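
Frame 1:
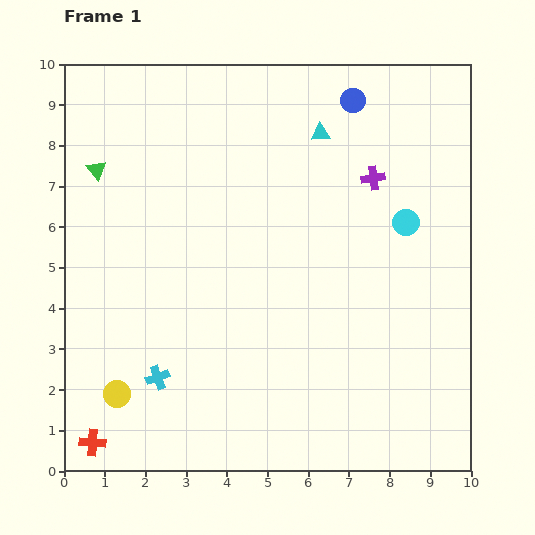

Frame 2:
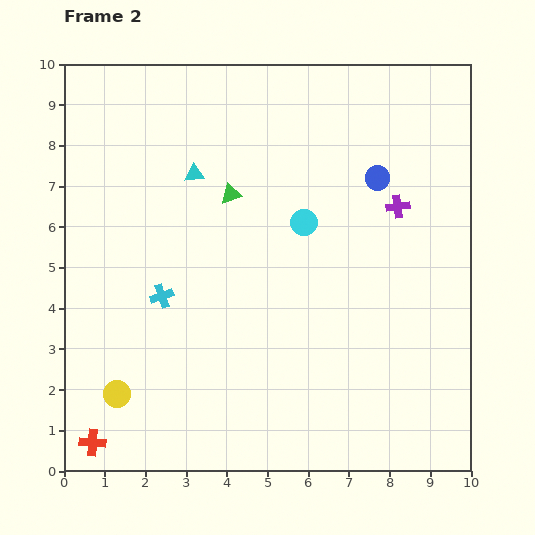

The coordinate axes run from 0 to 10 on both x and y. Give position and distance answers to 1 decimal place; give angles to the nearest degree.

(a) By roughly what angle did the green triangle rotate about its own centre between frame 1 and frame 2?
52° clockwise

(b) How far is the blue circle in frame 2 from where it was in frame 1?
2.0

The blue circle moved from (7.1, 9.1) to (7.7, 7.2), a distance of √(0.6² + 1.9²) ≈ 2.0.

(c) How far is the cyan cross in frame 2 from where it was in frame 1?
2.0

The cyan cross moved from (2.3, 2.3) to (2.4, 4.3), a distance of √(0.1² + 2.0²) ≈ 2.0.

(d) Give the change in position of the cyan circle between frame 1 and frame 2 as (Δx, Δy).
(-2.5, 0.0)

The cyan circle was at (8.4, 6.1) in frame 1 and (5.9, 6.1) in frame 2.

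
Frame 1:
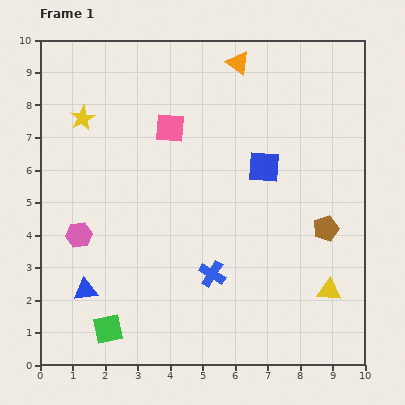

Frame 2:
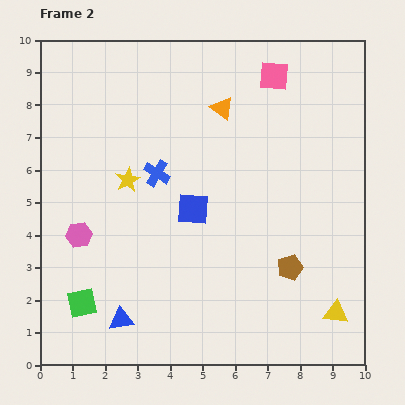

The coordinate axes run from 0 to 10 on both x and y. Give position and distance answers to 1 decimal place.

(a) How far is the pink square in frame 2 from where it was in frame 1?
3.6

The pink square moved from (4.0, 7.3) to (7.2, 8.9), a distance of √(3.2² + 1.6²) ≈ 3.6.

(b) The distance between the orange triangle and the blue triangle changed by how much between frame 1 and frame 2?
-1.2

Distance in frame 1: 8.4. Distance in frame 2: 7.2.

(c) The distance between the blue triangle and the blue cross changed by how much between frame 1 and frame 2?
+0.7

Distance in frame 1: 3.9. Distance in frame 2: 4.6.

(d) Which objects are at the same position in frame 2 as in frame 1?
the pink hexagon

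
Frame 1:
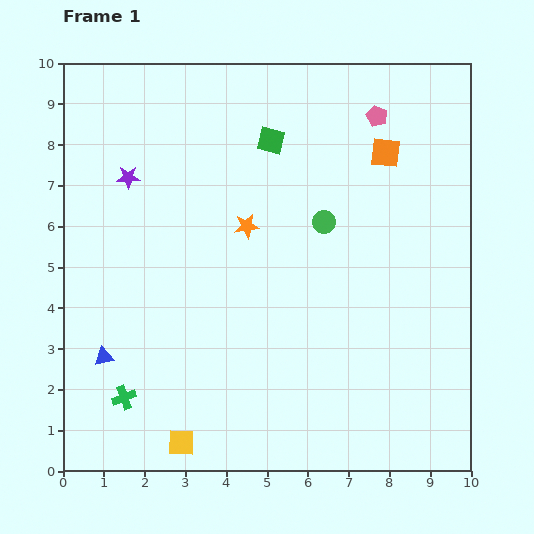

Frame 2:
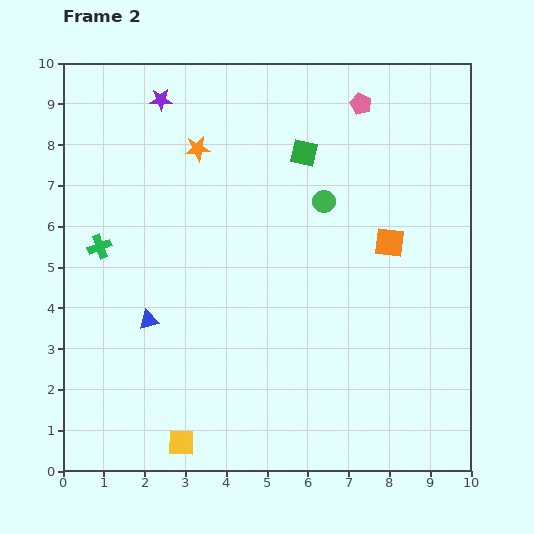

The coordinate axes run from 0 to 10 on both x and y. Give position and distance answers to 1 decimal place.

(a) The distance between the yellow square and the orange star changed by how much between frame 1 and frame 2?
+1.7

Distance in frame 1: 5.5. Distance in frame 2: 7.2.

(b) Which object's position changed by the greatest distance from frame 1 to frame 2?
the green cross

(moved 3.7; next 2.2)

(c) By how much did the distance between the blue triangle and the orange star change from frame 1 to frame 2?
-0.3

Distance in frame 1: 4.7. Distance in frame 2: 4.4.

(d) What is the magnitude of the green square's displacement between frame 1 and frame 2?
0.9

The green square moved from (5.1, 8.1) to (5.9, 7.8), a distance of √(0.8² + 0.3²) ≈ 0.9.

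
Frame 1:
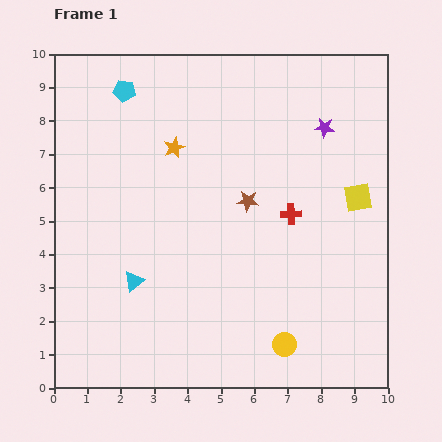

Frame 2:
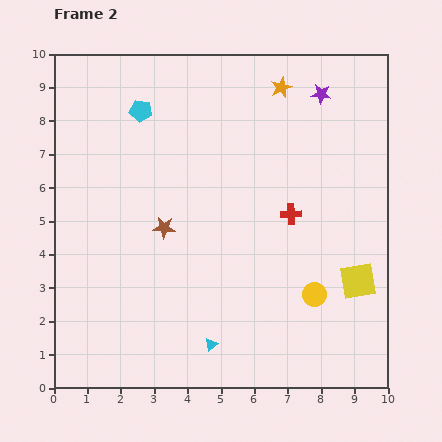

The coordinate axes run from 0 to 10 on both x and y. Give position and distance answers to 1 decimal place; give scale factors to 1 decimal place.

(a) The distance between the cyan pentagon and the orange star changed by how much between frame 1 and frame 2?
+2.0

Distance in frame 1: 2.3. Distance in frame 2: 4.3.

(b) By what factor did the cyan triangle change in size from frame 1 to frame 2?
0.6×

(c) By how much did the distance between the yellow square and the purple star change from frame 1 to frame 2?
+3.4

Distance in frame 1: 2.3. Distance in frame 2: 5.7.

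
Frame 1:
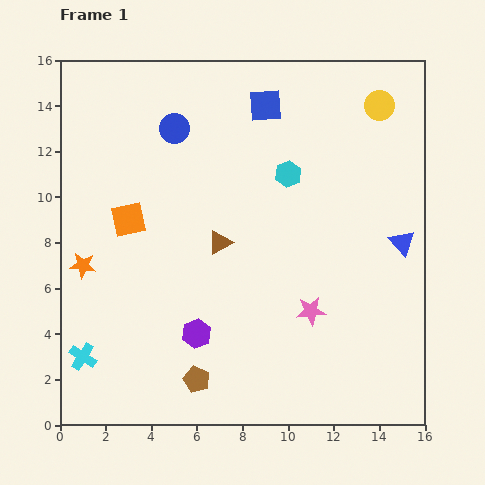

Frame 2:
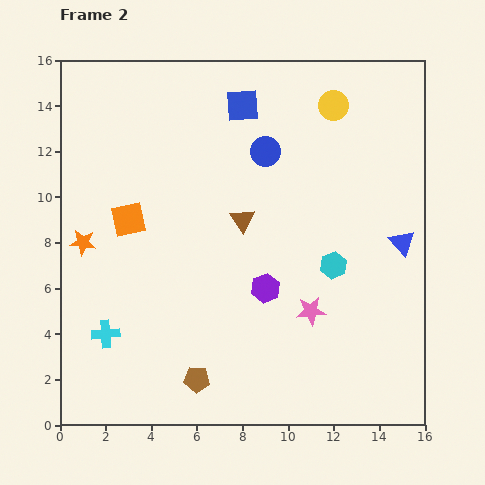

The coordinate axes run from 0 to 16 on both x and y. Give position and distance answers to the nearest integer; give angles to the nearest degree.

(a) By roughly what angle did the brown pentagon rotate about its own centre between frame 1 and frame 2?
20° counter-clockwise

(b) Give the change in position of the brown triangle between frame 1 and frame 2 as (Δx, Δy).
(1, 1)

The brown triangle was at (7, 8) in frame 1 and (8, 9) in frame 2.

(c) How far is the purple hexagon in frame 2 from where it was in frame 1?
4

The purple hexagon moved from (6, 4) to (9, 6), a distance of √(3² + 2²) ≈ 4.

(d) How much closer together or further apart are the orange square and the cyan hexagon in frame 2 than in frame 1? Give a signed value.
+2

Distance in frame 1: 7. Distance in frame 2: 9.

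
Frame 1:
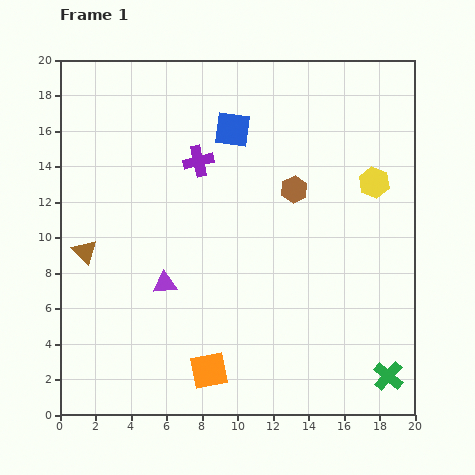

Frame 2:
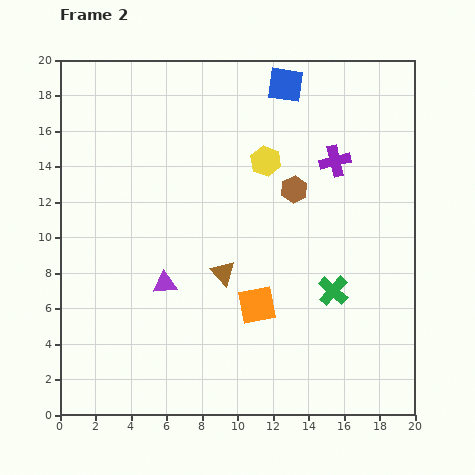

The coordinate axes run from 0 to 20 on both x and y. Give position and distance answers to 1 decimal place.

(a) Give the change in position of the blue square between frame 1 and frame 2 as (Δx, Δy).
(3.0, 2.5)

The blue square was at (9.7, 16.1) in frame 1 and (12.7, 18.6) in frame 2.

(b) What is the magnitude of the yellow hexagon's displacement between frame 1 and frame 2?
6.2

The yellow hexagon moved from (17.7, 13.1) to (11.6, 14.3), a distance of √(6.1² + 1.2²) ≈ 6.2.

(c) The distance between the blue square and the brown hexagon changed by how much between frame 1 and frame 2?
+1.0

Distance in frame 1: 4.9. Distance in frame 2: 5.9.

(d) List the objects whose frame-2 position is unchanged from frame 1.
the purple triangle, the brown hexagon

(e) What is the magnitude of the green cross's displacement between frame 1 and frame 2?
5.7

The green cross moved from (18.5, 2.2) to (15.4, 7.0), a distance of √(3.1² + 4.8²) ≈ 5.7.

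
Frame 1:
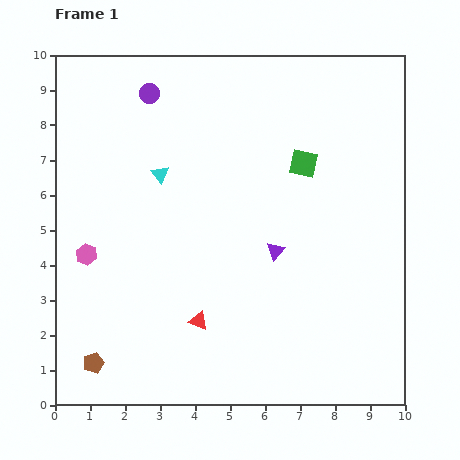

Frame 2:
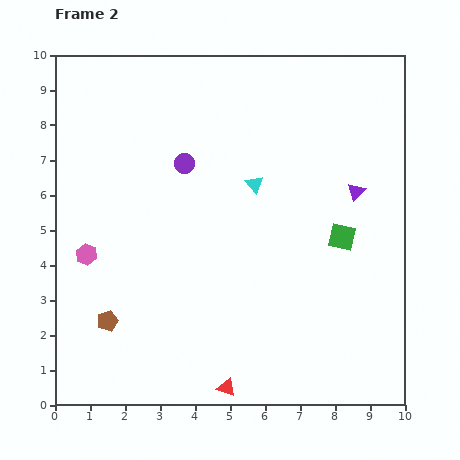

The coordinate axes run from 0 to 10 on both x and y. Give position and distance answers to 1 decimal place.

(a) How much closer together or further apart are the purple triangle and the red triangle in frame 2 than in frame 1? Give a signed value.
+3.7

Distance in frame 1: 3.0. Distance in frame 2: 6.7.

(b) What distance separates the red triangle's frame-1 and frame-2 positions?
2.1

The red triangle moved from (4.1, 2.4) to (4.9, 0.5), a distance of √(0.8² + 1.9²) ≈ 2.1.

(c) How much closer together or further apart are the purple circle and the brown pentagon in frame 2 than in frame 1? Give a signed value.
-2.9

Distance in frame 1: 7.9. Distance in frame 2: 5.0.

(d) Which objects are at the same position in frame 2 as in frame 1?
the pink hexagon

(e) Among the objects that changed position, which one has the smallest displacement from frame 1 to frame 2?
the brown pentagon

(moved 1.3)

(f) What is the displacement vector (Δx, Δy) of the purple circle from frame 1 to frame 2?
(1.0, -2.0)

The purple circle was at (2.7, 8.9) in frame 1 and (3.7, 6.9) in frame 2.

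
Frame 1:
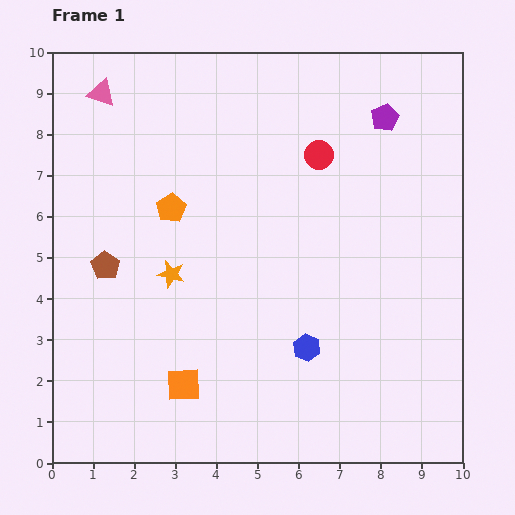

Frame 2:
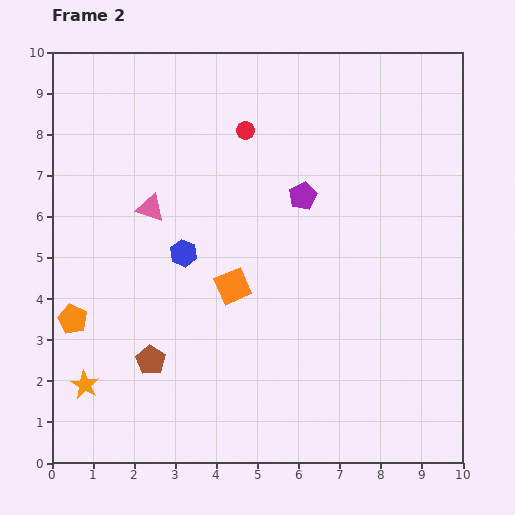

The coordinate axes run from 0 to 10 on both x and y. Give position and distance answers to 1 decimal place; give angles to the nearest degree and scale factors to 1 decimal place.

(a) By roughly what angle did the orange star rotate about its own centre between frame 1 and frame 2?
15° clockwise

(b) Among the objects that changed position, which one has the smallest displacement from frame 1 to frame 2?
the red circle

(moved 1.9)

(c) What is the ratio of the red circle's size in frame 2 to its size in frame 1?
0.6×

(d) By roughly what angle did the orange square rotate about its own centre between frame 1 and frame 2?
21° counter-clockwise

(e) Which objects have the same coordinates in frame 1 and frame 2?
none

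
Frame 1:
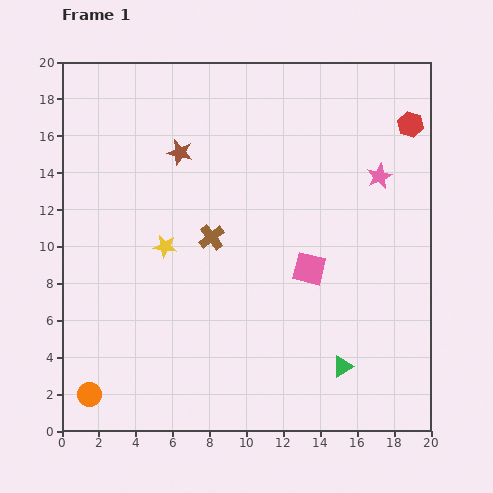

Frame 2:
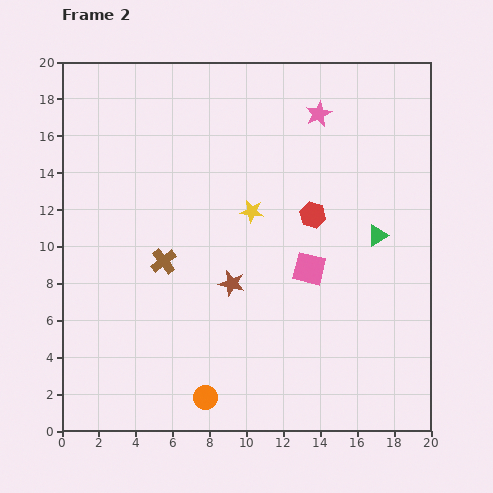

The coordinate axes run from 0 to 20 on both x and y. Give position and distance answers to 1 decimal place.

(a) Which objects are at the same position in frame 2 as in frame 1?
the pink square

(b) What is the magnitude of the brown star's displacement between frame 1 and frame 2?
7.6

The brown star moved from (6.4, 15.1) to (9.2, 8.0), a distance of √(2.8² + 7.1²) ≈ 7.6.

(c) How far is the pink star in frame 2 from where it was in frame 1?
4.7

The pink star moved from (17.2, 13.8) to (13.9, 17.2), a distance of √(3.3² + 3.4²) ≈ 4.7.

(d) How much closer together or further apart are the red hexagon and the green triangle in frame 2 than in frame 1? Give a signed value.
-9.9

Distance in frame 1: 13.6. Distance in frame 2: 3.7.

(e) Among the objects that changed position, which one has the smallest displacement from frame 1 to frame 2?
the brown cross

(moved 2.9)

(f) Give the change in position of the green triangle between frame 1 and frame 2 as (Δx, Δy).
(1.9, 7.1)

The green triangle was at (15.2, 3.5) in frame 1 and (17.1, 10.6) in frame 2.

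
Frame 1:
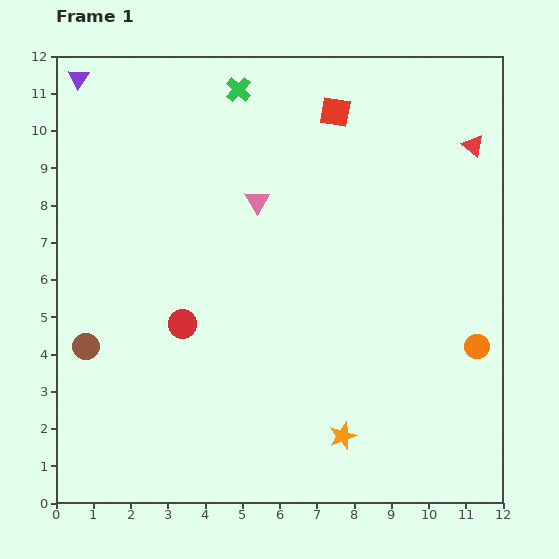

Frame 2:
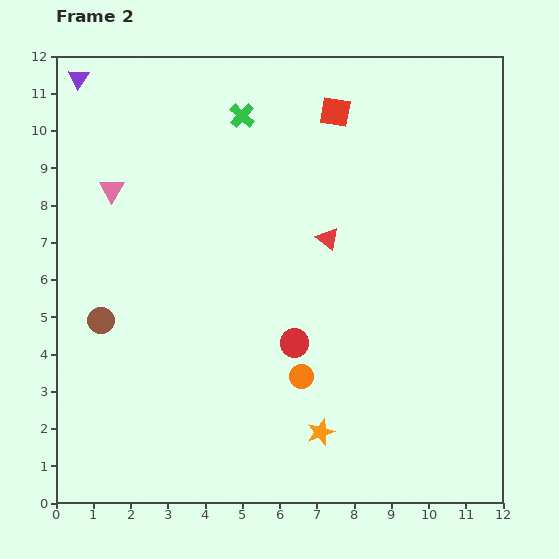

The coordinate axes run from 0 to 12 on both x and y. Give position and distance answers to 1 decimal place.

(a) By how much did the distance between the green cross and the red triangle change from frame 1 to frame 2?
-2.5

Distance in frame 1: 6.5. Distance in frame 2: 4.0.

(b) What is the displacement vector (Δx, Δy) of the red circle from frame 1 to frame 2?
(3.0, -0.5)

The red circle was at (3.4, 4.8) in frame 1 and (6.4, 4.3) in frame 2.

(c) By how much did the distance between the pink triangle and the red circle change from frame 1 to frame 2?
+2.5

Distance in frame 1: 3.9. Distance in frame 2: 6.4.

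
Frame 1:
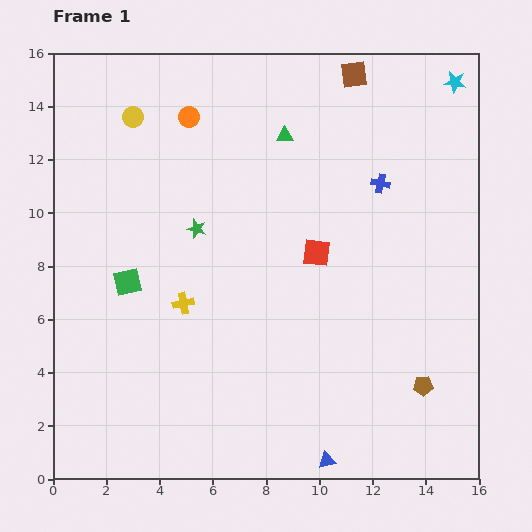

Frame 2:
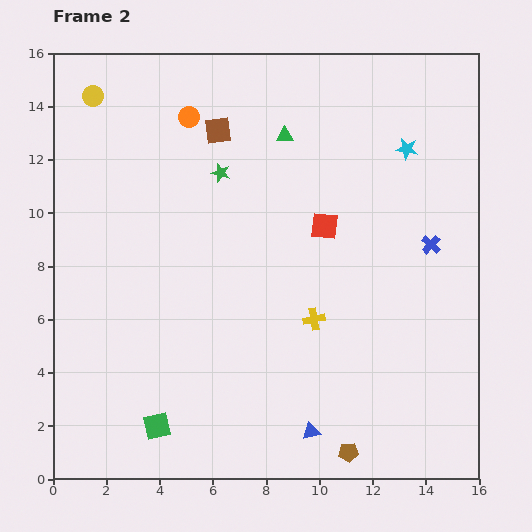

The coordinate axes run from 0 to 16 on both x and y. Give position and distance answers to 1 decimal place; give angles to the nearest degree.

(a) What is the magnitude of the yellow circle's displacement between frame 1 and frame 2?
1.7

The yellow circle moved from (3.0, 13.6) to (1.5, 14.4), a distance of √(1.5² + 0.8²) ≈ 1.7.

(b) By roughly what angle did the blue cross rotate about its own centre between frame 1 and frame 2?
32° clockwise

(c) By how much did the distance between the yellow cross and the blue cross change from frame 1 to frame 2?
-3.5

Distance in frame 1: 8.7. Distance in frame 2: 5.2.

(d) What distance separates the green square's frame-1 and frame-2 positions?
5.5

The green square moved from (2.8, 7.4) to (3.9, 2.0), a distance of √(1.1² + 5.4²) ≈ 5.5.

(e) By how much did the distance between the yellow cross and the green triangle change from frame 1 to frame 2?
-0.4

Distance in frame 1: 7.4. Distance in frame 2: 7.0.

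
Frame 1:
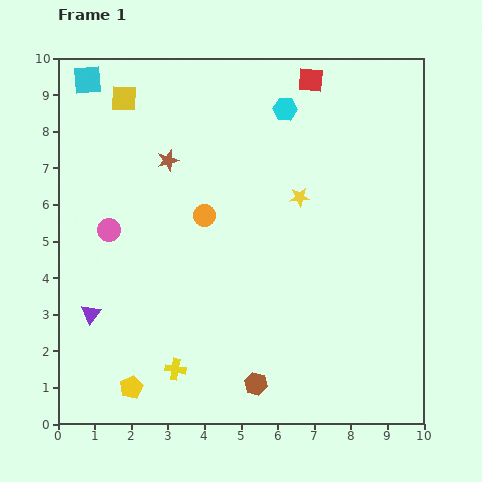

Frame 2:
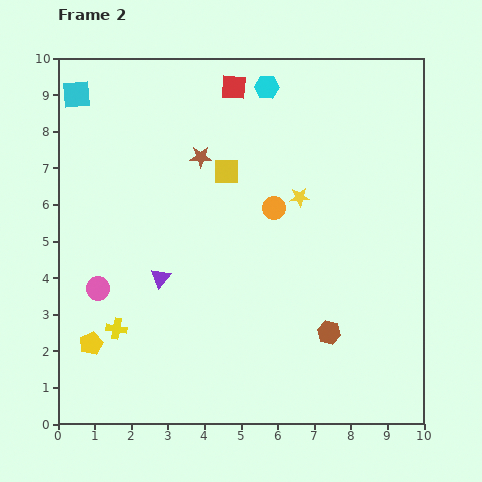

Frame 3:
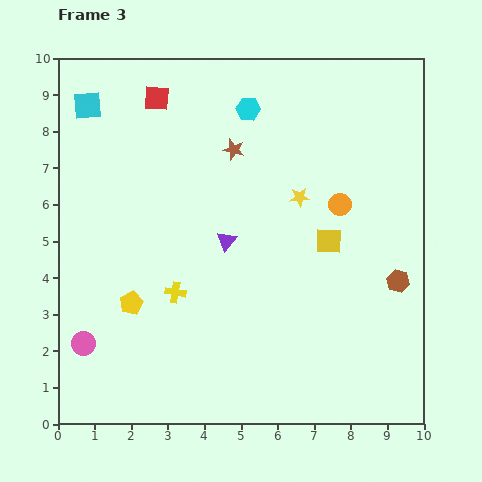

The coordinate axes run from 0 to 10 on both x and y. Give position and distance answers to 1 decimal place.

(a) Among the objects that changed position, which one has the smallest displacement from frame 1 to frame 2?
the cyan square

(moved 0.5)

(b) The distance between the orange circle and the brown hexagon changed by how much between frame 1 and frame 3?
-2.2

Distance in frame 1: 4.8. Distance in frame 3: 2.6.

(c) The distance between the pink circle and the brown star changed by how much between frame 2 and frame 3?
+2.1

Distance in frame 2: 4.6. Distance in frame 3: 6.7.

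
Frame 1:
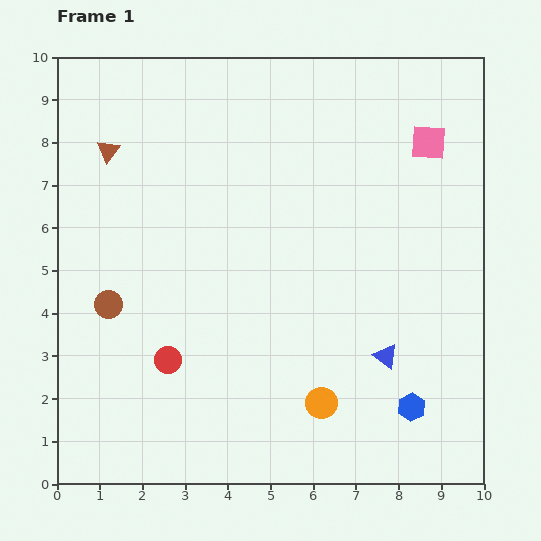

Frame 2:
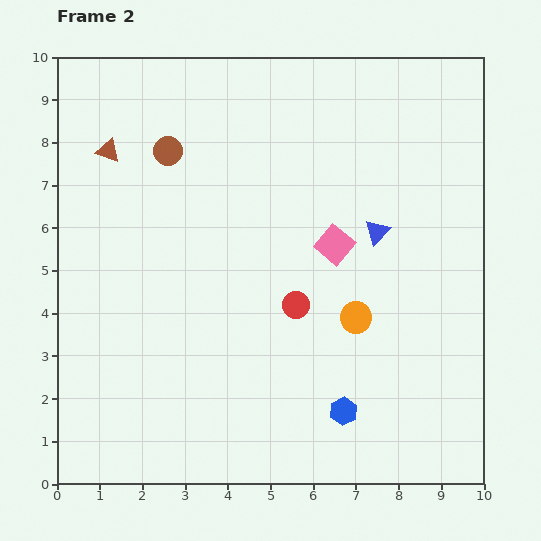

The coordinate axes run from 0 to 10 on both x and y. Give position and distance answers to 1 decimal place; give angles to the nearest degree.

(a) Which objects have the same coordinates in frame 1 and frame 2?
the brown triangle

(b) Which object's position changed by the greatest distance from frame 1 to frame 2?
the brown circle

(moved 3.9; next 3.3)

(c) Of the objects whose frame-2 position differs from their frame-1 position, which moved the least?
the blue hexagon

(moved 1.6)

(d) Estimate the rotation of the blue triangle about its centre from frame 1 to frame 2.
37° clockwise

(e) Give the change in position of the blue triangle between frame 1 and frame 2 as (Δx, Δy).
(-0.2, 2.9)

The blue triangle was at (7.7, 3.0) in frame 1 and (7.5, 5.9) in frame 2.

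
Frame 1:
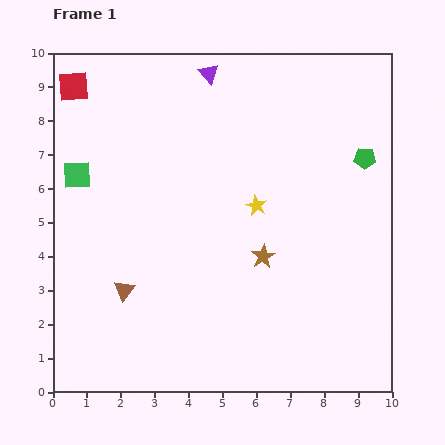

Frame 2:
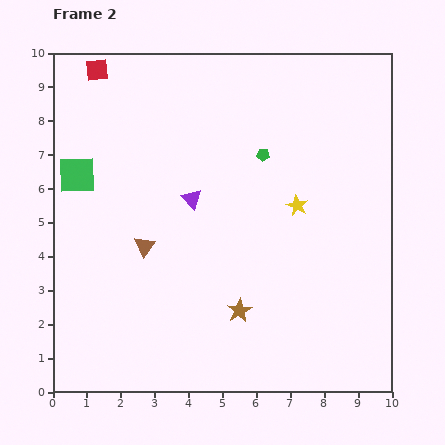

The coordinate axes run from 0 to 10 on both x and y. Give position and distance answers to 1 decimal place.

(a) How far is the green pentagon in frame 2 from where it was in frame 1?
3.0

The green pentagon moved from (9.2, 6.9) to (6.2, 7.0), a distance of √(3.0² + 0.1²) ≈ 3.0.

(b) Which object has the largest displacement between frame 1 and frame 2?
the purple triangle

(moved 3.7; next 3.0)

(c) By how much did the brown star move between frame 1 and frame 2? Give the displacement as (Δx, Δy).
(-0.7, -1.6)

The brown star was at (6.2, 4.0) in frame 1 and (5.5, 2.4) in frame 2.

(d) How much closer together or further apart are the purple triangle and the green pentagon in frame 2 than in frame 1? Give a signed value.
-2.7

Distance in frame 1: 5.2. Distance in frame 2: 2.5.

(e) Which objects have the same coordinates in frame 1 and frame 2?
the green square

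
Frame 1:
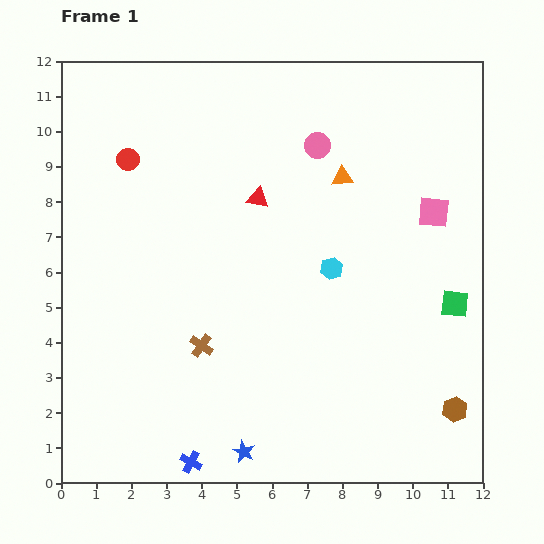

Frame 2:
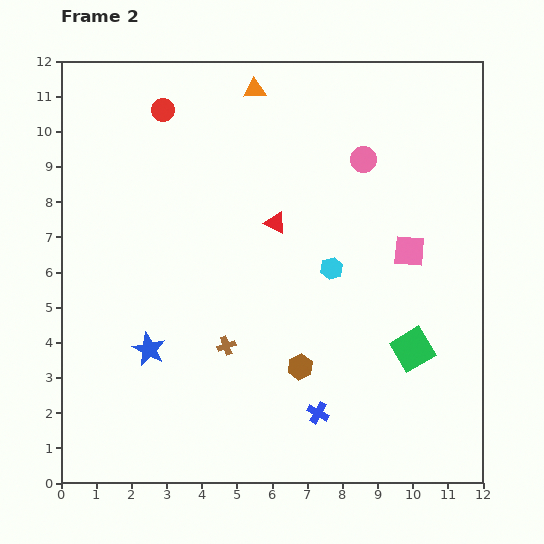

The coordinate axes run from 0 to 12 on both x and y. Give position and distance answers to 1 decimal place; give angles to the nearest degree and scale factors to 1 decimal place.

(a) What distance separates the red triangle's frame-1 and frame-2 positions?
0.9

The red triangle moved from (5.6, 8.1) to (6.1, 7.4), a distance of √(0.5² + 0.7²) ≈ 0.9.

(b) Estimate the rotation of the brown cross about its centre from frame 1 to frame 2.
36° clockwise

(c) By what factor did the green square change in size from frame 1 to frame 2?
1.5×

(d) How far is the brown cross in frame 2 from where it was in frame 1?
0.7

The brown cross moved from (4.0, 3.9) to (4.7, 3.9), a distance of √(0.7² + 0.0²) ≈ 0.7.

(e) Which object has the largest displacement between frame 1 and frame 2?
the brown hexagon

(moved 4.6; next 4.0)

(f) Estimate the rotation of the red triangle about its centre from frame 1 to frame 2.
18° clockwise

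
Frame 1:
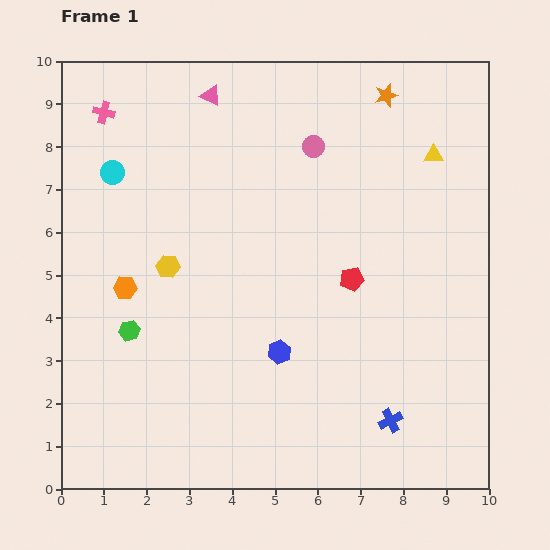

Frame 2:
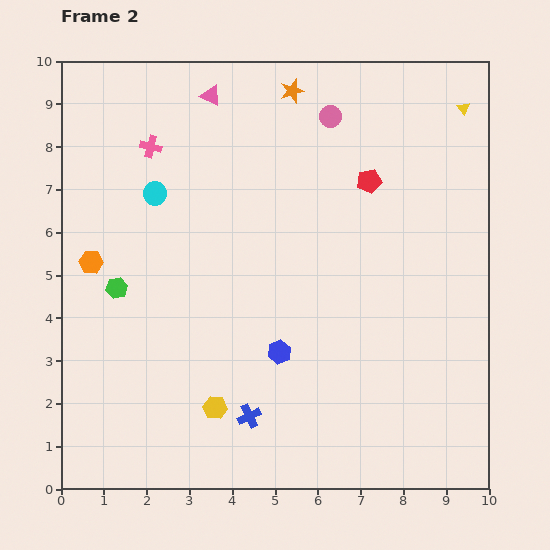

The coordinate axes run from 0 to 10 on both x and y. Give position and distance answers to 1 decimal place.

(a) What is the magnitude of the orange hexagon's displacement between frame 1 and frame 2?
1.0

The orange hexagon moved from (1.5, 4.7) to (0.7, 5.3), a distance of √(0.8² + 0.6²) ≈ 1.0.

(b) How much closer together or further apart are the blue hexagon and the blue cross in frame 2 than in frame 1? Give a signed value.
-1.4

Distance in frame 1: 3.1. Distance in frame 2: 1.7.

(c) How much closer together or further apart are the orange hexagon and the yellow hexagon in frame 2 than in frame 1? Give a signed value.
+3.4

Distance in frame 1: 1.1. Distance in frame 2: 4.5.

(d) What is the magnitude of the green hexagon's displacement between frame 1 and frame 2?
1.0

The green hexagon moved from (1.6, 3.7) to (1.3, 4.7), a distance of √(0.3² + 1.0²) ≈ 1.0.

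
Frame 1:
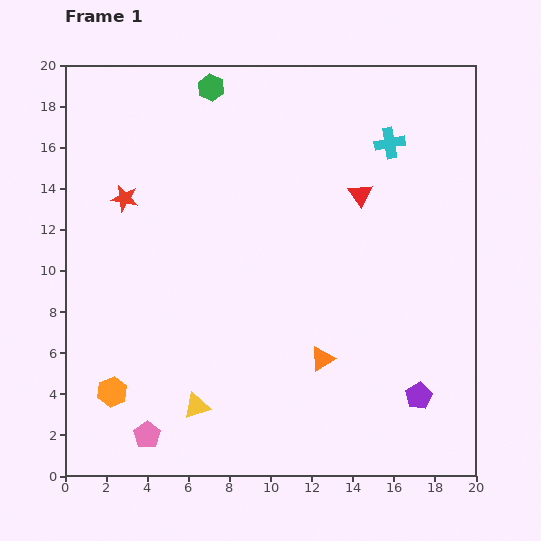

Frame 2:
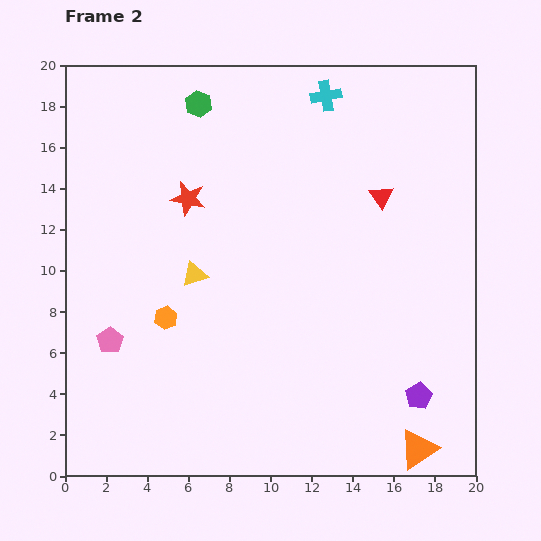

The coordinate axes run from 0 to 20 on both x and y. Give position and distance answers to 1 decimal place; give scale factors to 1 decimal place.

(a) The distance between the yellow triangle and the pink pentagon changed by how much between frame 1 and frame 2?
+2.4

Distance in frame 1: 2.8. Distance in frame 2: 5.2.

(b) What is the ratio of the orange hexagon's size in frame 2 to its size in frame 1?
0.8×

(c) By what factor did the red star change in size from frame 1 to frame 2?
1.3×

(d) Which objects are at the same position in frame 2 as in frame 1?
the purple pentagon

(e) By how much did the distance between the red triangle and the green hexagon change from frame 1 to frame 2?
+1.0

Distance in frame 1: 9.0. Distance in frame 2: 10.0.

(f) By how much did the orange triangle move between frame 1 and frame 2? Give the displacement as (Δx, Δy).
(4.7, -4.4)

The orange triangle was at (12.5, 5.7) in frame 1 and (17.2, 1.3) in frame 2.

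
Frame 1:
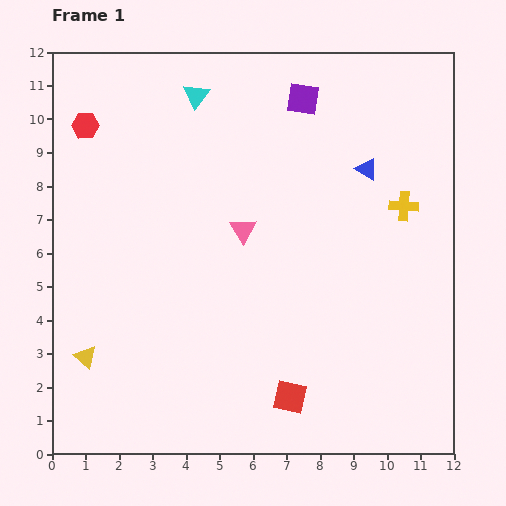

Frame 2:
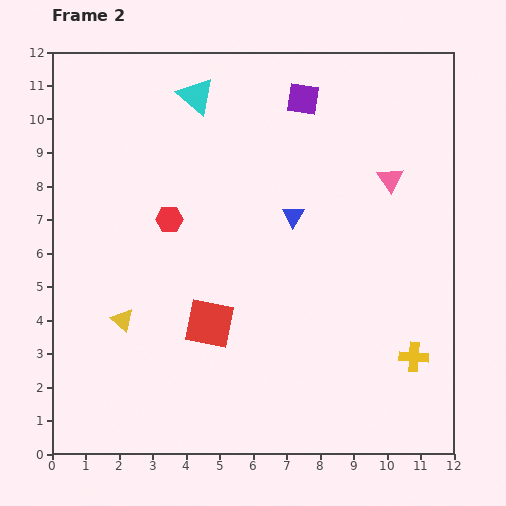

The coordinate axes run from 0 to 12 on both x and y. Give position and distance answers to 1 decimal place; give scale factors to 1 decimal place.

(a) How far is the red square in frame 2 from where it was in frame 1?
3.3

The red square moved from (7.1, 1.7) to (4.7, 3.9), a distance of √(2.4² + 2.2²) ≈ 3.3.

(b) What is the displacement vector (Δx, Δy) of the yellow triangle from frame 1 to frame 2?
(1.1, 1.1)

The yellow triangle was at (1.0, 2.9) in frame 1 and (2.1, 4.0) in frame 2.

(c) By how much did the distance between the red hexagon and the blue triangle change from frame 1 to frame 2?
-4.8

Distance in frame 1: 8.5. Distance in frame 2: 3.7.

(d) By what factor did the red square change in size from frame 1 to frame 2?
1.5×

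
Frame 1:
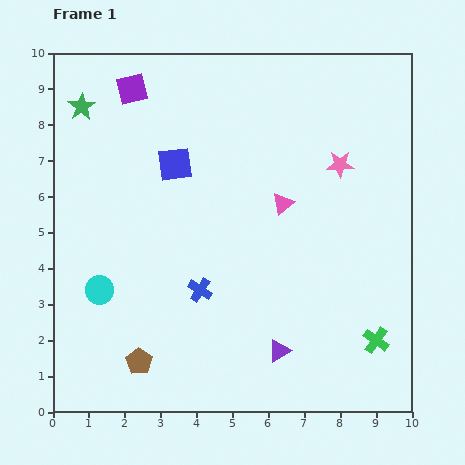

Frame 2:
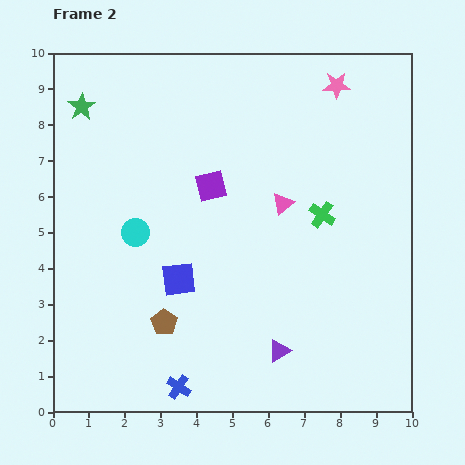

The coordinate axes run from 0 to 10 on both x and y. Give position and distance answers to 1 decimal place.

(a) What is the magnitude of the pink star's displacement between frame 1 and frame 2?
2.2

The pink star moved from (8.0, 6.9) to (7.9, 9.1), a distance of √(0.1² + 2.2²) ≈ 2.2.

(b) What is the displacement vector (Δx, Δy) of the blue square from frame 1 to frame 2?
(0.1, -3.2)

The blue square was at (3.4, 6.9) in frame 1 and (3.5, 3.7) in frame 2.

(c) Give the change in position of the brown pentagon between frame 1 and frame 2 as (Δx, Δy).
(0.7, 1.1)

The brown pentagon was at (2.4, 1.4) in frame 1 and (3.1, 2.5) in frame 2.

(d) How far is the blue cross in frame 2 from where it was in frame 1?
2.8

The blue cross moved from (4.1, 3.4) to (3.5, 0.7), a distance of √(0.6² + 2.7²) ≈ 2.8.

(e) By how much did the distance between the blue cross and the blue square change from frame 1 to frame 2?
-0.6

Distance in frame 1: 3.6. Distance in frame 2: 3.0.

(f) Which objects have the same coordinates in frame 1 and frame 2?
the pink triangle, the purple triangle, the green star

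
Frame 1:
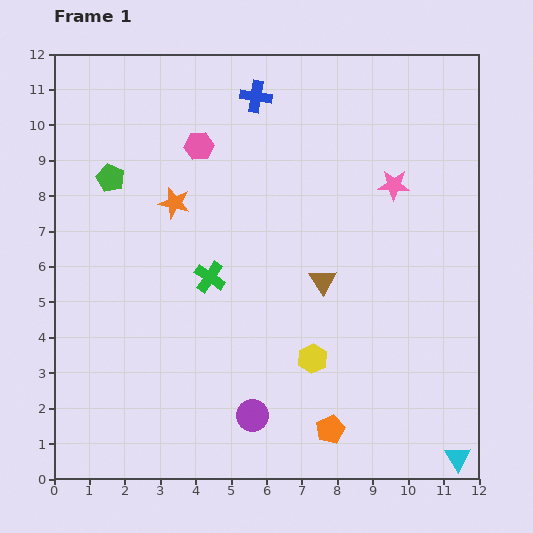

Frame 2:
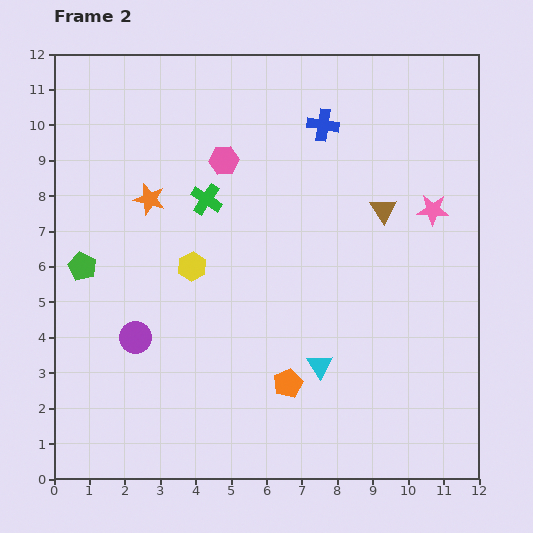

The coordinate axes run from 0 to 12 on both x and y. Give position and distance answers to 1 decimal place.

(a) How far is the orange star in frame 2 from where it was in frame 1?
0.7

The orange star moved from (3.4, 7.8) to (2.7, 7.9), a distance of √(0.7² + 0.1²) ≈ 0.7.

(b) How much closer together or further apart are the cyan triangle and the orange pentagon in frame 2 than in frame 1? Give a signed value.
-2.7

Distance in frame 1: 3.7. Distance in frame 2: 1.0.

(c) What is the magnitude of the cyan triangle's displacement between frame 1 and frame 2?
4.7

The cyan triangle moved from (11.4, 0.6) to (7.5, 3.2), a distance of √(3.9² + 2.6²) ≈ 4.7.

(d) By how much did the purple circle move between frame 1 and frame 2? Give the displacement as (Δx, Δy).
(-3.3, 2.2)

The purple circle was at (5.6, 1.8) in frame 1 and (2.3, 4.0) in frame 2.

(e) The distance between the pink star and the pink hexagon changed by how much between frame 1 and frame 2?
+0.5

Distance in frame 1: 5.6. Distance in frame 2: 6.1.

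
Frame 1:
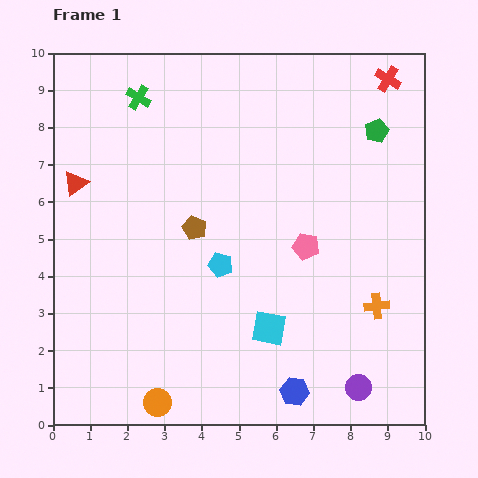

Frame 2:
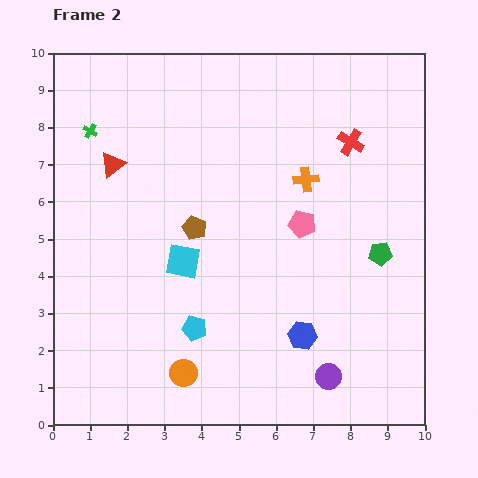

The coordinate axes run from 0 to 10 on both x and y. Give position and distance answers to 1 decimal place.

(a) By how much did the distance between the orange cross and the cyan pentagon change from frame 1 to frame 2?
+0.7

Distance in frame 1: 4.3. Distance in frame 2: 5.0.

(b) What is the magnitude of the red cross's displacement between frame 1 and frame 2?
2.0

The red cross moved from (9.0, 9.3) to (8.0, 7.6), a distance of √(1.0² + 1.7²) ≈ 2.0.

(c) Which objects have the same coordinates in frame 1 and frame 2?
the brown pentagon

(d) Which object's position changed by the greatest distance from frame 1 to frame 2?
the orange cross

(moved 3.9; next 3.3)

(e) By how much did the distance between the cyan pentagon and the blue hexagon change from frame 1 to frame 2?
-1.0

Distance in frame 1: 3.9. Distance in frame 2: 2.9.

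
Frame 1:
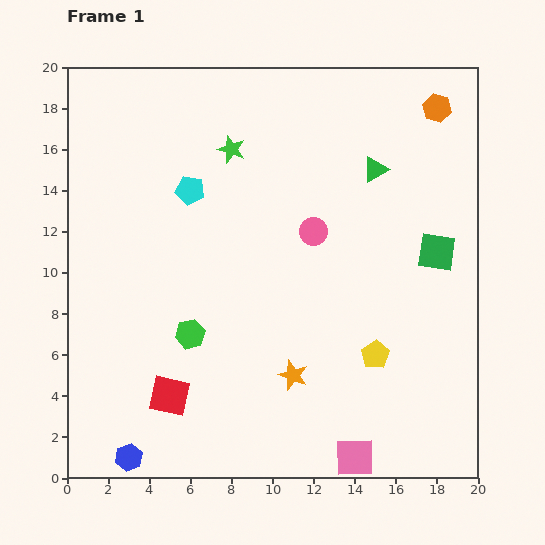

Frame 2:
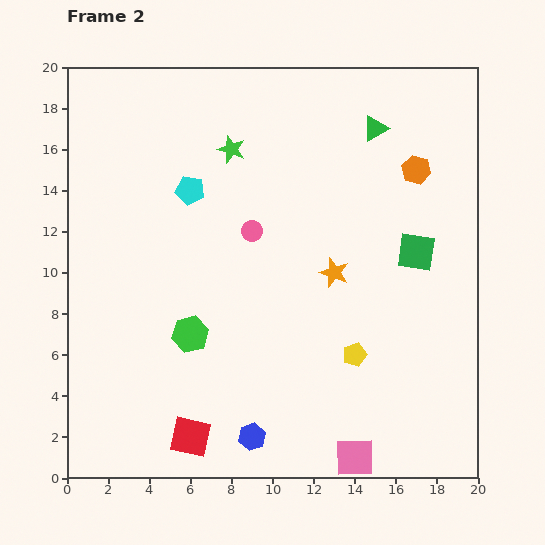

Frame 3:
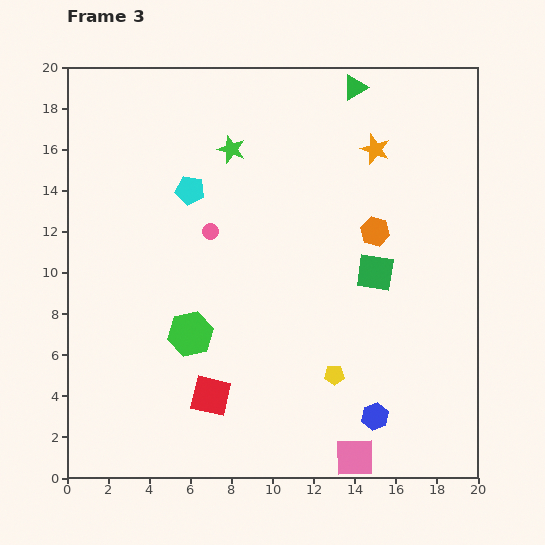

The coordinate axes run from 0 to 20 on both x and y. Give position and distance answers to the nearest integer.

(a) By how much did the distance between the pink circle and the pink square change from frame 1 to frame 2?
+1

Distance in frame 1: 11. Distance in frame 2: 12.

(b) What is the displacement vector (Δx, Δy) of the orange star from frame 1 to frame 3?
(4, 11)

The orange star was at (11, 5) in frame 1 and (15, 16) in frame 3.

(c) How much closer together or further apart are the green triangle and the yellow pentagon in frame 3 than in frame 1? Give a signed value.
+5

Distance in frame 1: 9. Distance in frame 3: 14.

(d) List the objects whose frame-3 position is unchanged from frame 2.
the green star, the green hexagon, the pink square, the cyan pentagon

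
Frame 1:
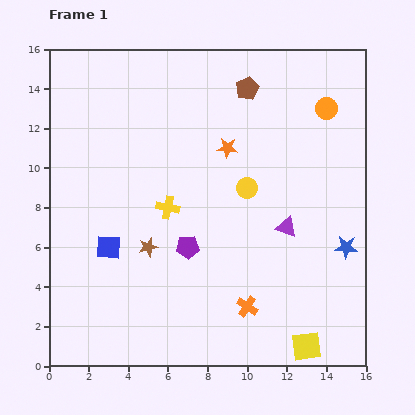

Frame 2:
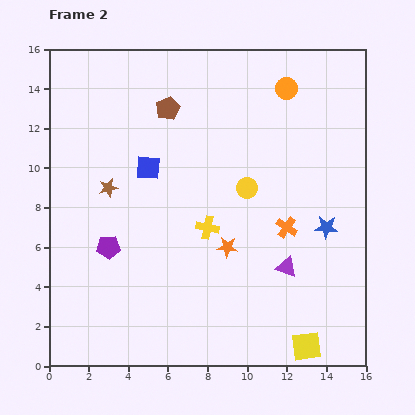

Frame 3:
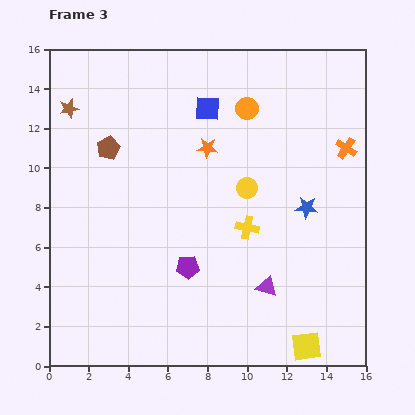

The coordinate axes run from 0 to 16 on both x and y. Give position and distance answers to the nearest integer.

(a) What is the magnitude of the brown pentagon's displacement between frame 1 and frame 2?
4

The brown pentagon moved from (10, 14) to (6, 13), a distance of √(4² + 1²) ≈ 4.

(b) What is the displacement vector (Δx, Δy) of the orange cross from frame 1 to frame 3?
(5, 8)

The orange cross was at (10, 3) in frame 1 and (15, 11) in frame 3.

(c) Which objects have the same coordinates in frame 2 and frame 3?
the yellow circle, the yellow square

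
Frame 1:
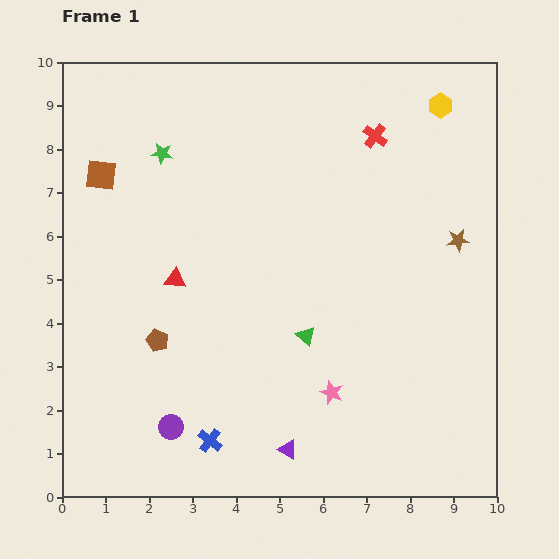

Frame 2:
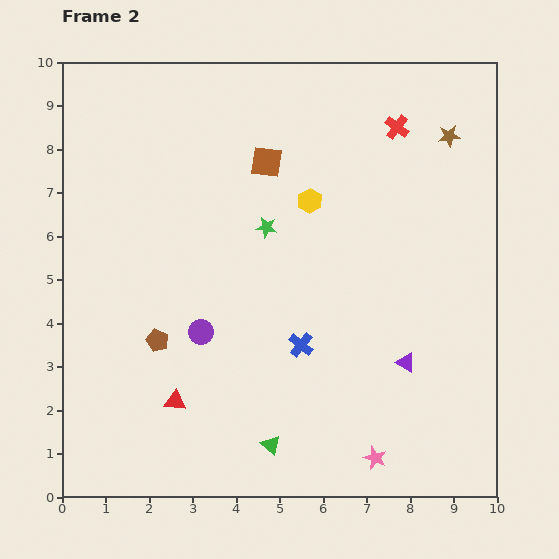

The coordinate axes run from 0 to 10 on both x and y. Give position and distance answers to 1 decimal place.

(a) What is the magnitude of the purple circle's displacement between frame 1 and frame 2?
2.3

The purple circle moved from (2.5, 1.6) to (3.2, 3.8), a distance of √(0.7² + 2.2²) ≈ 2.3.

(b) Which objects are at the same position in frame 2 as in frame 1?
the brown pentagon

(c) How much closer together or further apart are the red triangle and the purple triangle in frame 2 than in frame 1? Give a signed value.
+0.7

Distance in frame 1: 4.7. Distance in frame 2: 5.4.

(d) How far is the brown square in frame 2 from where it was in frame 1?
3.8

The brown square moved from (0.9, 7.4) to (4.7, 7.7), a distance of √(3.8² + 0.3²) ≈ 3.8.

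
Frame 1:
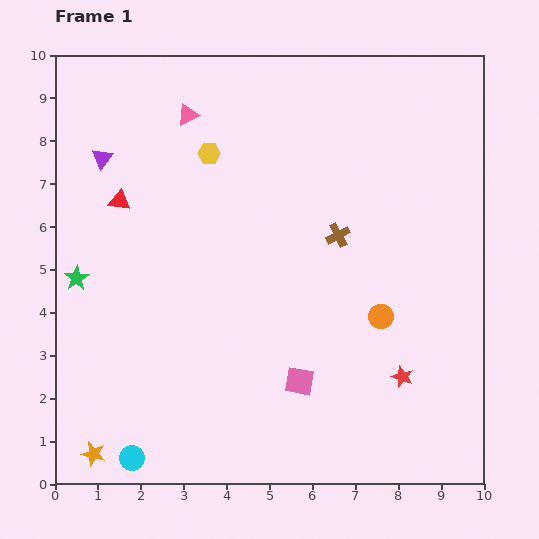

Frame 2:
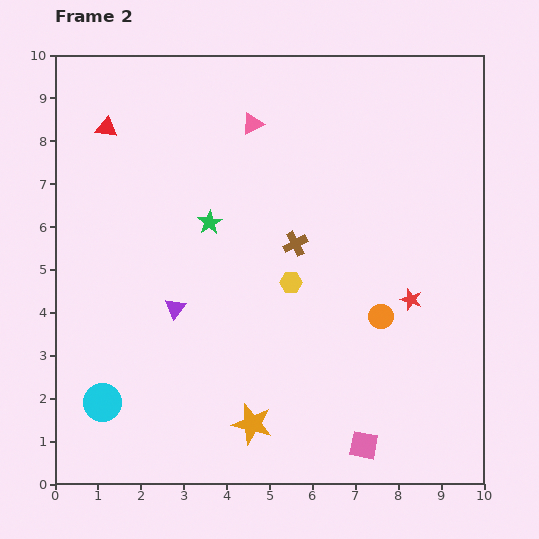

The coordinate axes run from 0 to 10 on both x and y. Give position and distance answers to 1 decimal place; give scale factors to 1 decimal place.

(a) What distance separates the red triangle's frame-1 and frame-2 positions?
1.7

The red triangle moved from (1.5, 6.6) to (1.2, 8.3), a distance of √(0.3² + 1.7²) ≈ 1.7.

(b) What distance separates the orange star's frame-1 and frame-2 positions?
3.8

The orange star moved from (0.9, 0.7) to (4.6, 1.4), a distance of √(3.7² + 0.7²) ≈ 3.8.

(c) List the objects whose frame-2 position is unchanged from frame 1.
the orange circle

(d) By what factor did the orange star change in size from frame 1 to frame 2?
1.7×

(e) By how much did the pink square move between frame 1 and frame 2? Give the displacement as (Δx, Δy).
(1.5, -1.5)

The pink square was at (5.7, 2.4) in frame 1 and (7.2, 0.9) in frame 2.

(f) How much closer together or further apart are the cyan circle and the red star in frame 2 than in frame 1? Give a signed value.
+1.0

Distance in frame 1: 6.6. Distance in frame 2: 7.6.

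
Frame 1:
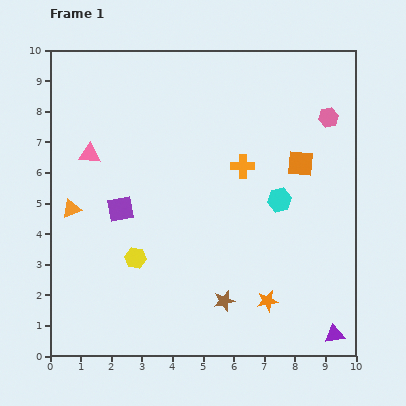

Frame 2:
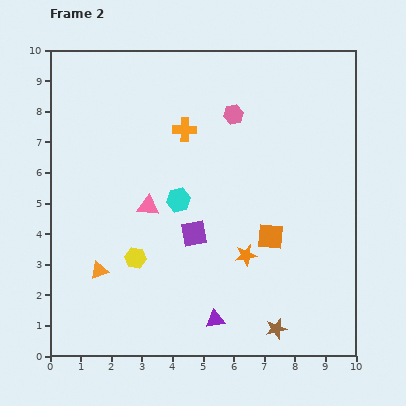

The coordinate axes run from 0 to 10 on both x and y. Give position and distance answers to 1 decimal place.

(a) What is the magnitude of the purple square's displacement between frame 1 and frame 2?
2.5

The purple square moved from (2.3, 4.8) to (4.7, 4.0), a distance of √(2.4² + 0.8²) ≈ 2.5.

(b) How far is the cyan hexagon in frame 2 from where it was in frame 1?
3.3

The cyan hexagon moved from (7.5, 5.1) to (4.2, 5.1), a distance of √(3.3² + 0.0²) ≈ 3.3.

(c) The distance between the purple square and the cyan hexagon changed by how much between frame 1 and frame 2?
-4.0

Distance in frame 1: 5.2. Distance in frame 2: 1.2.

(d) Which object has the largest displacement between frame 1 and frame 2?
the purple triangle

(moved 3.9; next 3.3)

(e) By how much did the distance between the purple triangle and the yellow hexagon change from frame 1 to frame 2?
-3.7

Distance in frame 1: 7.0. Distance in frame 2: 3.3.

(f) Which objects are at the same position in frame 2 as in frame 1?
the yellow hexagon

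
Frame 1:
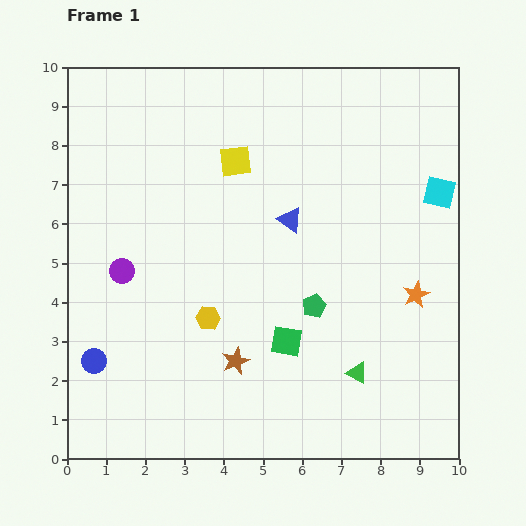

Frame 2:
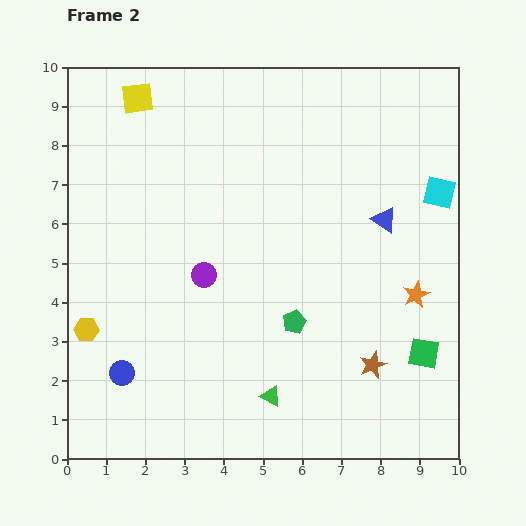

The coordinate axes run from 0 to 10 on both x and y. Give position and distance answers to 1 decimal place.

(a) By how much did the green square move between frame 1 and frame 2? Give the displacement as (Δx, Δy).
(3.5, -0.3)

The green square was at (5.6, 3.0) in frame 1 and (9.1, 2.7) in frame 2.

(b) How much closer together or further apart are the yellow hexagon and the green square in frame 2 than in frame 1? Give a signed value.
+6.5

Distance in frame 1: 2.1. Distance in frame 2: 8.6.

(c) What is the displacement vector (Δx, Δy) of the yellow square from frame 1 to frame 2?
(-2.5, 1.6)

The yellow square was at (4.3, 7.6) in frame 1 and (1.8, 9.2) in frame 2.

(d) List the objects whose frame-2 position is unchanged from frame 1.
the orange star, the cyan square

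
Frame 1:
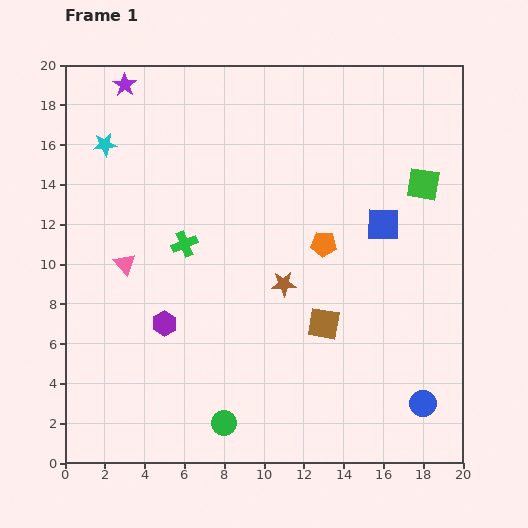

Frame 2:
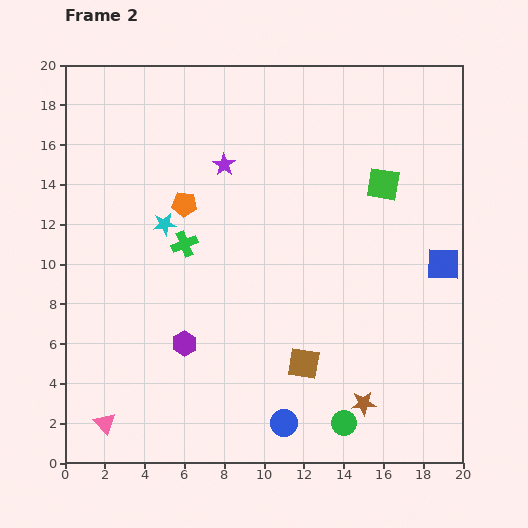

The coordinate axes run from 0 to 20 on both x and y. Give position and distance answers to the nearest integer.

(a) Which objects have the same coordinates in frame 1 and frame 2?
the green cross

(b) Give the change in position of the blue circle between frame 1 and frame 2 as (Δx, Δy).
(-7, -1)

The blue circle was at (18, 3) in frame 1 and (11, 2) in frame 2.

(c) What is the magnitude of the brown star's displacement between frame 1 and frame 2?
7

The brown star moved from (11, 9) to (15, 3), a distance of √(4² + 6²) ≈ 7.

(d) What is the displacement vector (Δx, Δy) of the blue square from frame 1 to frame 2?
(3, -2)

The blue square was at (16, 12) in frame 1 and (19, 10) in frame 2.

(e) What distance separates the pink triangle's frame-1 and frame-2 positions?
8

The pink triangle moved from (3, 10) to (2, 2), a distance of √(1² + 8²) ≈ 8.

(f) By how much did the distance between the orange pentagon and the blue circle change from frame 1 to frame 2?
+3

Distance in frame 1: 9. Distance in frame 2: 12.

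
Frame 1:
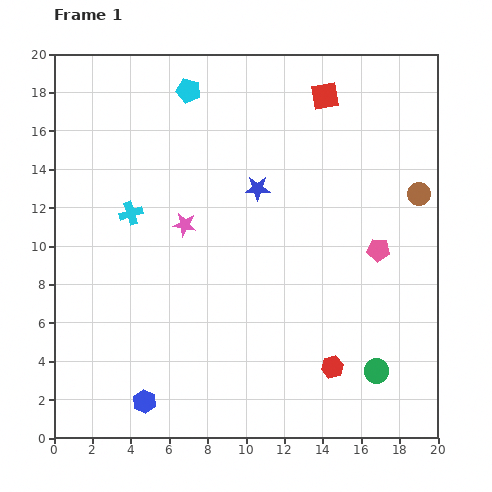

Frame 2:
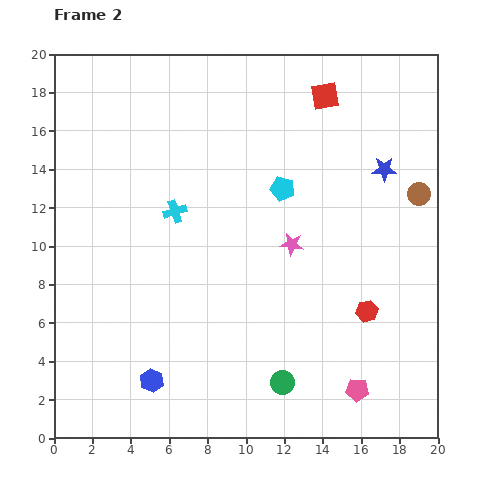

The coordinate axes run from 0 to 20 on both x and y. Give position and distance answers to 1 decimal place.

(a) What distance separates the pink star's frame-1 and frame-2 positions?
5.7

The pink star moved from (6.8, 11.1) to (12.4, 10.1), a distance of √(5.6² + 1.0²) ≈ 5.7.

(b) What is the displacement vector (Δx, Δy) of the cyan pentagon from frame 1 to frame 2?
(4.9, -5.1)

The cyan pentagon was at (7.0, 18.1) in frame 1 and (11.9, 13.0) in frame 2.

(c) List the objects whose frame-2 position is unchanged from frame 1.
the brown circle, the red square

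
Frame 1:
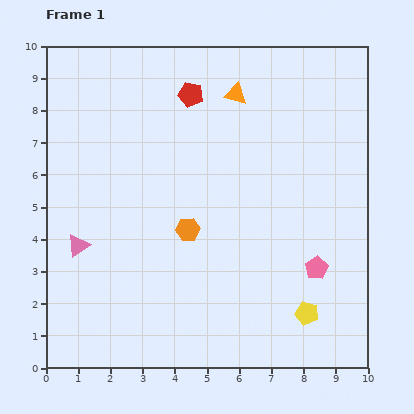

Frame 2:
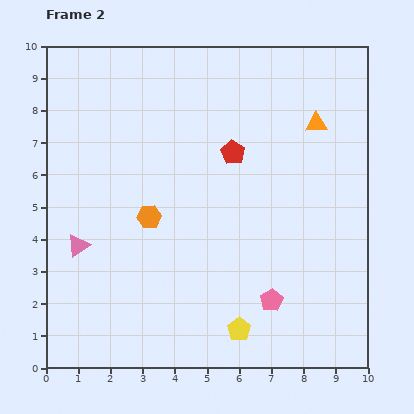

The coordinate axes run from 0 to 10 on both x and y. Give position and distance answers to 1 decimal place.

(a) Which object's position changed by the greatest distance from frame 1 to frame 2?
the orange triangle

(moved 2.7; next 2.2)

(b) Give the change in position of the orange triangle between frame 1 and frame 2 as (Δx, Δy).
(2.5, -0.9)

The orange triangle was at (5.9, 8.5) in frame 1 and (8.4, 7.6) in frame 2.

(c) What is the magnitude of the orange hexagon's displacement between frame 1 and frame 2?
1.3

The orange hexagon moved from (4.4, 4.3) to (3.2, 4.7), a distance of √(1.2² + 0.4²) ≈ 1.3.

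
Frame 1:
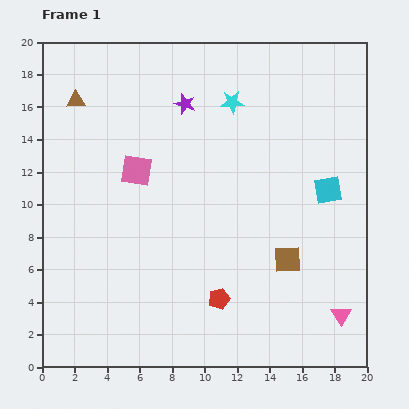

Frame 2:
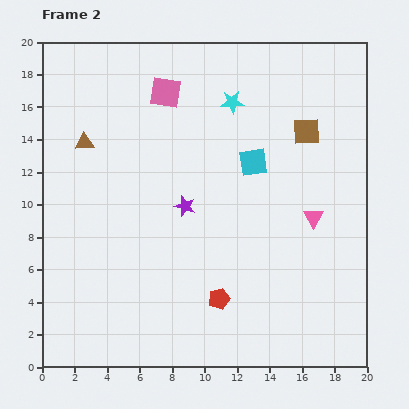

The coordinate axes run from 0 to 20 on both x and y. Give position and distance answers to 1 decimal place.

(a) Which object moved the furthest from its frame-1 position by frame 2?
the brown square

(moved 8.0; next 6.3)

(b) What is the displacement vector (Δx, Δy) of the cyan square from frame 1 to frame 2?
(-4.6, 1.7)

The cyan square was at (17.6, 10.9) in frame 1 and (13.0, 12.6) in frame 2.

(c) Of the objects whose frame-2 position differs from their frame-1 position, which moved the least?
the brown triangle

(moved 2.6)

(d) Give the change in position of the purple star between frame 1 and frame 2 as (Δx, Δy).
(0.0, -6.3)

The purple star was at (8.8, 16.2) in frame 1 and (8.8, 9.9) in frame 2.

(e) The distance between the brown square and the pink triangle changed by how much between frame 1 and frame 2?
+0.6

Distance in frame 1: 4.7. Distance in frame 2: 5.3.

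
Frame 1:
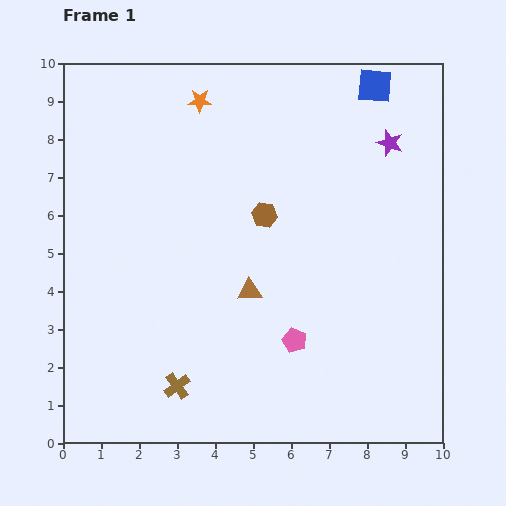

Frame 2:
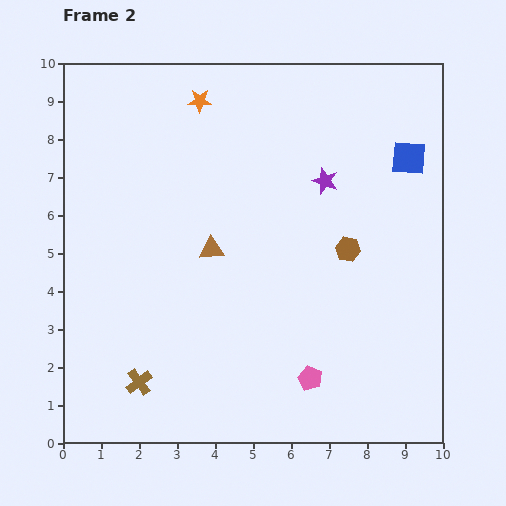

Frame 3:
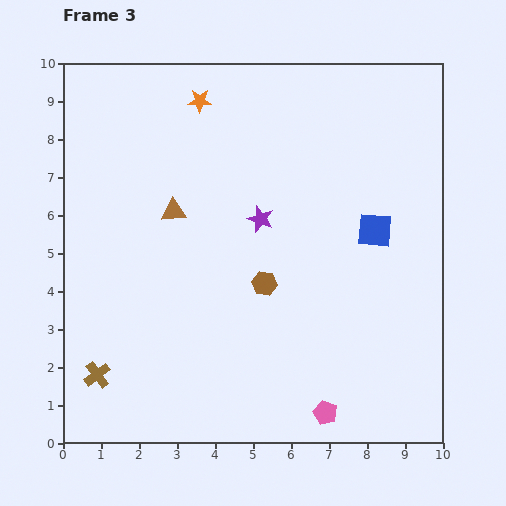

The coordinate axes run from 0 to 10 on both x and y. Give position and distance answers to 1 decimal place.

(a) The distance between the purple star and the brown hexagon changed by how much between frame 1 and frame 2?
-1.9

Distance in frame 1: 3.8. Distance in frame 2: 1.9.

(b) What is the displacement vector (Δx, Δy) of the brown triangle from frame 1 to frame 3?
(-2.0, 2.1)

The brown triangle was at (4.9, 4.0) in frame 1 and (2.9, 6.1) in frame 3.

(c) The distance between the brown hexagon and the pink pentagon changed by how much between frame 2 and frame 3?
+0.3

Distance in frame 2: 3.5. Distance in frame 3: 3.8.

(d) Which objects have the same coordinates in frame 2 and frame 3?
the orange star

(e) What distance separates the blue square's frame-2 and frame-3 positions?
2.1

The blue square moved from (9.1, 7.5) to (8.2, 5.6), a distance of √(0.9² + 1.9²) ≈ 2.1.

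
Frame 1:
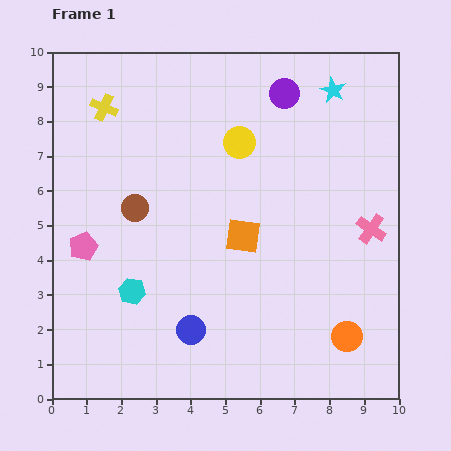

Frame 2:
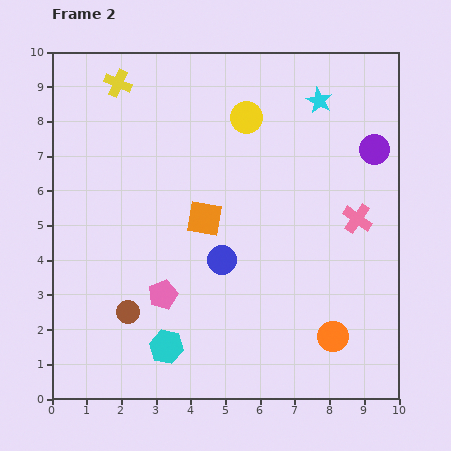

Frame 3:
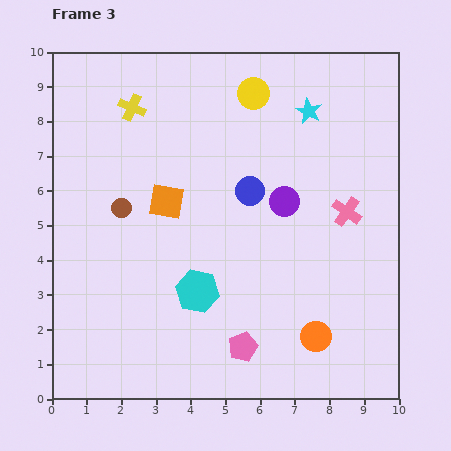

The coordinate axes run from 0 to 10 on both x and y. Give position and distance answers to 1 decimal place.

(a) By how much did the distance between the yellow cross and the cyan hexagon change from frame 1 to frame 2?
+2.3

Distance in frame 1: 5.4. Distance in frame 2: 7.7.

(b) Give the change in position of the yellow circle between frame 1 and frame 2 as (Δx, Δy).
(0.2, 0.7)

The yellow circle was at (5.4, 7.4) in frame 1 and (5.6, 8.1) in frame 2.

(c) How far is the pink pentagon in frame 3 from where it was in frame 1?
5.4

The pink pentagon moved from (0.9, 4.4) to (5.5, 1.5), a distance of √(4.6² + 2.9²) ≈ 5.4.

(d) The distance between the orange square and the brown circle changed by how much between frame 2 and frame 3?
-2.2

Distance in frame 2: 3.5. Distance in frame 3: 1.3.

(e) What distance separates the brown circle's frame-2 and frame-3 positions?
3.0

The brown circle moved from (2.2, 2.5) to (2.0, 5.5), a distance of √(0.2² + 3.0²) ≈ 3.0.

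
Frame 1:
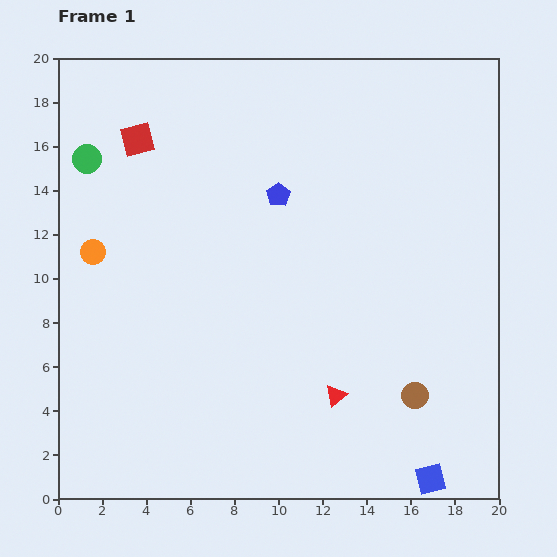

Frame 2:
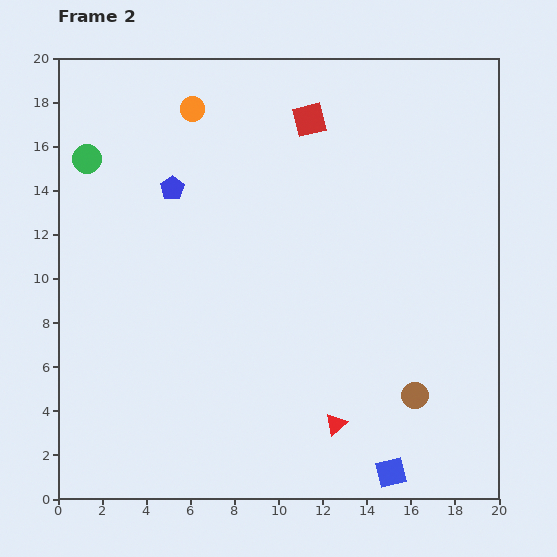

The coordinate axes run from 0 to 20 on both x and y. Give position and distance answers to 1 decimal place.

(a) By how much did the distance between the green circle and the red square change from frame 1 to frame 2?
+7.8

Distance in frame 1: 2.5. Distance in frame 2: 10.3.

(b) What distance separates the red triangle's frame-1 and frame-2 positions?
1.3

The red triangle moved from (12.6, 4.7) to (12.6, 3.4), a distance of √(0.0² + 1.3²) ≈ 1.3.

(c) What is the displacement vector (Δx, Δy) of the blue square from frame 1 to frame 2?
(-1.8, 0.3)

The blue square was at (16.9, 0.9) in frame 1 and (15.1, 1.2) in frame 2.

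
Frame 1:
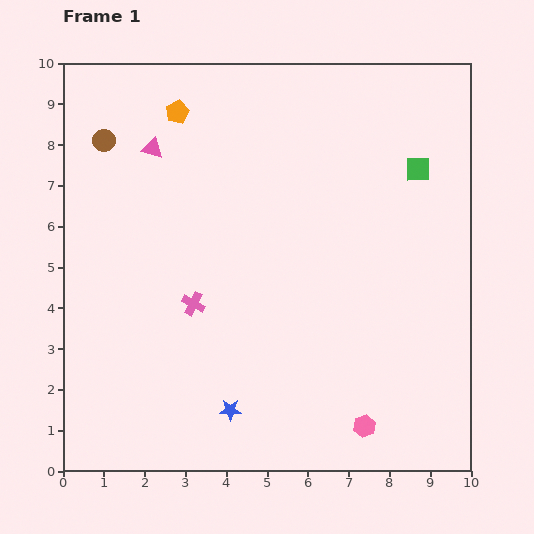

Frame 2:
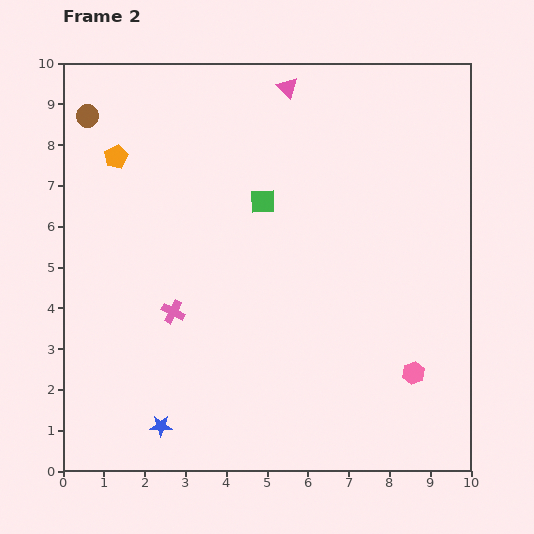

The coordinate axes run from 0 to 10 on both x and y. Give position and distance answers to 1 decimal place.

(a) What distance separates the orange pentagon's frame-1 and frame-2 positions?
1.9

The orange pentagon moved from (2.8, 8.8) to (1.3, 7.7), a distance of √(1.5² + 1.1²) ≈ 1.9.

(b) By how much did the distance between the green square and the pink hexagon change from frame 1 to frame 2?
-0.8

Distance in frame 1: 6.4. Distance in frame 2: 5.6.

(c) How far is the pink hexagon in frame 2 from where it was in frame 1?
1.8

The pink hexagon moved from (7.4, 1.1) to (8.6, 2.4), a distance of √(1.2² + 1.3²) ≈ 1.8.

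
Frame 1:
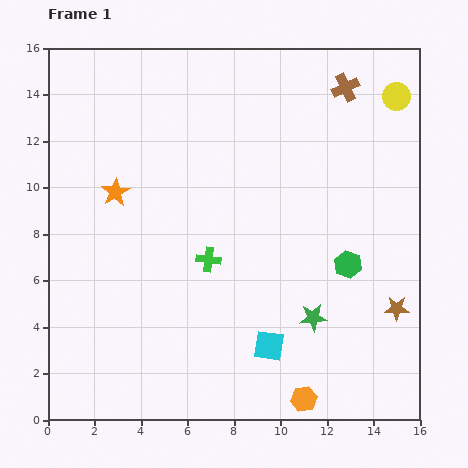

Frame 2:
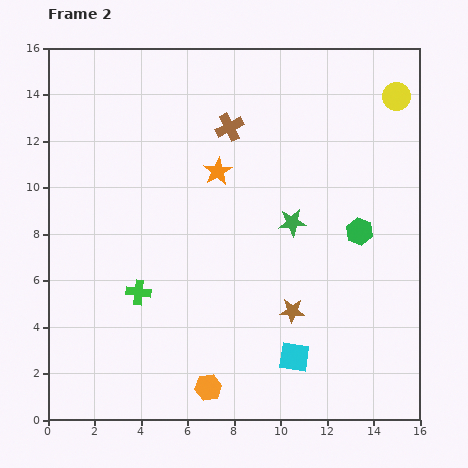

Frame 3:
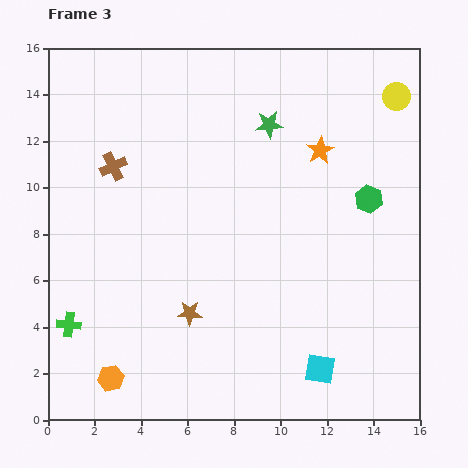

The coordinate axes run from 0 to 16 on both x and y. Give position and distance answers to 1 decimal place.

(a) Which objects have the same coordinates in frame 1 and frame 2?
the yellow circle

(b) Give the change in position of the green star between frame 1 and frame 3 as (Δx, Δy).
(-1.9, 8.3)

The green star was at (11.4, 4.4) in frame 1 and (9.5, 12.7) in frame 3.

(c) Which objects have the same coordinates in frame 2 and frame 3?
the yellow circle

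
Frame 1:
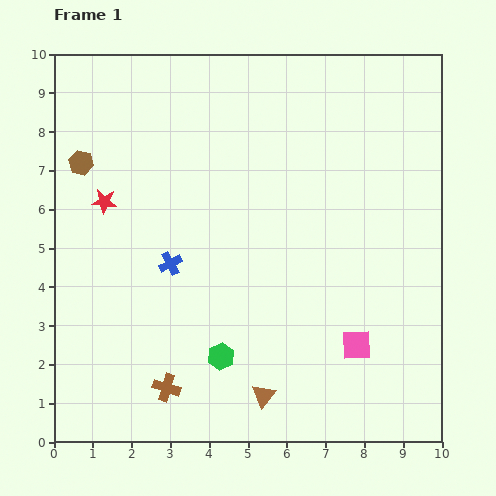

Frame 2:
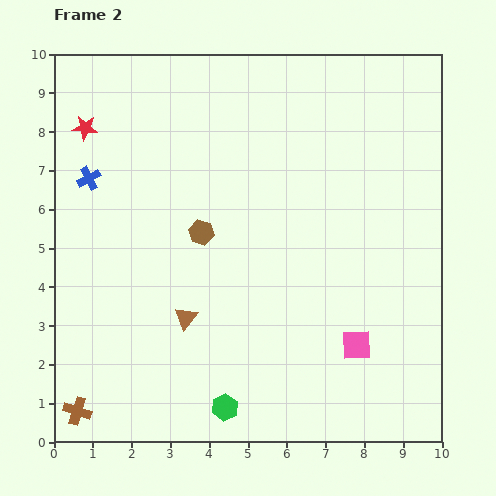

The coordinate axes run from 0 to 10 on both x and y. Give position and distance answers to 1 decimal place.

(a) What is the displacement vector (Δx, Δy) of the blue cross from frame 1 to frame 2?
(-2.1, 2.2)

The blue cross was at (3.0, 4.6) in frame 1 and (0.9, 6.8) in frame 2.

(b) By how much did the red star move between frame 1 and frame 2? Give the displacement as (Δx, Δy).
(-0.5, 1.9)

The red star was at (1.3, 6.2) in frame 1 and (0.8, 8.1) in frame 2.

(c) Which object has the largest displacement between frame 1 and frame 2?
the brown hexagon

(moved 3.6; next 3.0)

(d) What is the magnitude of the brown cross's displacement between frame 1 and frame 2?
2.4

The brown cross moved from (2.9, 1.4) to (0.6, 0.8), a distance of √(2.3² + 0.6²) ≈ 2.4.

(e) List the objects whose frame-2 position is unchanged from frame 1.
the pink square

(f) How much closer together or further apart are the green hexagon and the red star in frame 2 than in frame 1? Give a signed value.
+3.0

Distance in frame 1: 5.0. Distance in frame 2: 8.0.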